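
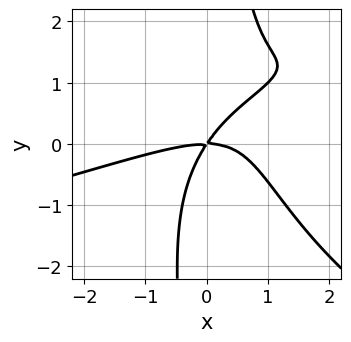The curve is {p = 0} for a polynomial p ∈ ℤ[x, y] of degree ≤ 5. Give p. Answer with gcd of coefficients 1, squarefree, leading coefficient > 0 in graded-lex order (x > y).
First, deg p = 4. No degree-3 curve has this shape.
Then, reading off the gridlines: one x-axis crossing is at x = 0; it crosses the y-axis at the gridline y = 0.
Finally, together with the visible shape, these determine p as stated.

x*y^3 + x^3 - 3*x^2*y + 3*x*y - 2*y^2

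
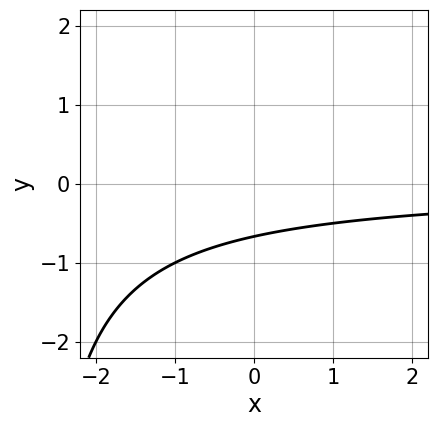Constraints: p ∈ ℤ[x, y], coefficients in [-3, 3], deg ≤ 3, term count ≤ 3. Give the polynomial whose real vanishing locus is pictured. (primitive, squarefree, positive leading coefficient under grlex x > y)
x*y + 3*y + 2

1. The degree is 2 — a generic line meets the curve in up to 2 points.
2. From the axis intercepts and sections: it misses every integer gridline on the x-axis.
3. Putting this together gives p.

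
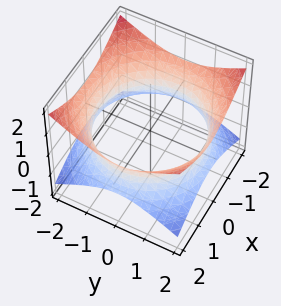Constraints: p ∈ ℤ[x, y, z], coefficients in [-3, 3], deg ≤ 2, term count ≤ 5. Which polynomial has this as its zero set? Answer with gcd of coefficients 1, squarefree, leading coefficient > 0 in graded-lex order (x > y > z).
The degree is 2 — an hourglass — one-sheet hyperboloid; a quadric.
Symmetries: the z ↦ −z reflection is a symmetry, so z appears only in even powers; the z-axis is an axis of rotation, so x and y enter only as x² + y².
From the axis intercepts and sections: no z-intercept at any integer in the box; a circular section at z = 0 has radius between 1 and 2.
Assembling these constraints gives the stated polynomial.

x^2 + y^2 - 2*z^2 - 3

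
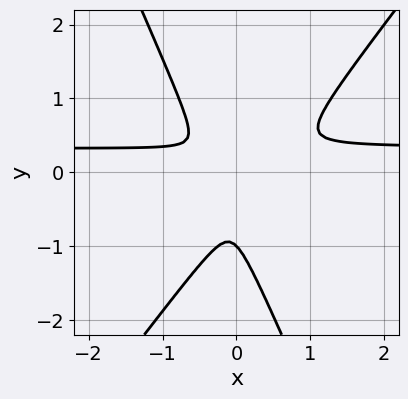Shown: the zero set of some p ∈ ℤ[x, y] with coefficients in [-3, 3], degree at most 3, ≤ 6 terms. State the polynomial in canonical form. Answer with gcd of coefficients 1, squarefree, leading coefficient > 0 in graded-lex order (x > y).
3*x^2*y - x*y^2 - y^3 - x^2 - y^2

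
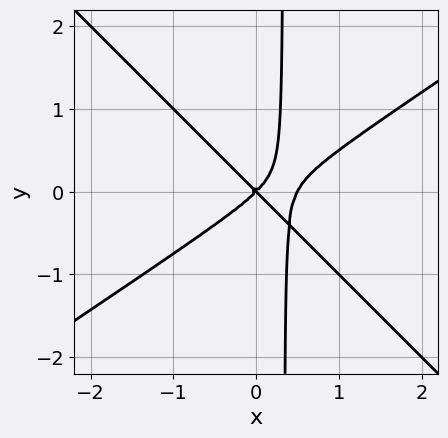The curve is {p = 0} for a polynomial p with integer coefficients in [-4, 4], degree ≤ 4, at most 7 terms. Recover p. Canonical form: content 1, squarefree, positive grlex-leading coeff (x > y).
2*x^3 - x^2*y - 3*x*y^2 - x^2 + y^2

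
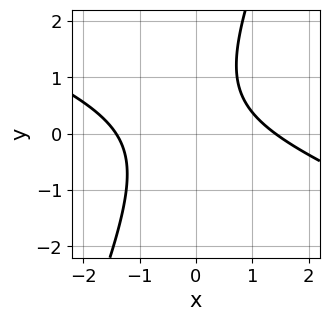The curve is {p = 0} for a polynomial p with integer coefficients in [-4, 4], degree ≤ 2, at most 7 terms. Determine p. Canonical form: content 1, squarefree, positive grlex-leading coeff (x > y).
x^2 + 2*x*y - y^2 + y - 2

(a) deg p = 2.
(b) Against the integer gridlines: no y-intercept at any integer in the box.
(c) Fitting integer coefficients to these (and the overall shape) gives p.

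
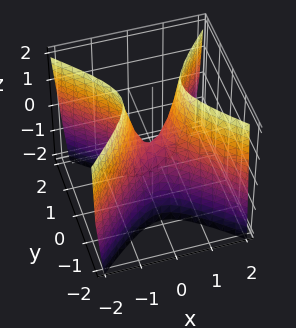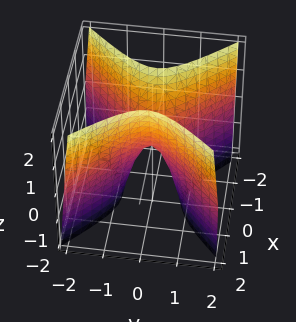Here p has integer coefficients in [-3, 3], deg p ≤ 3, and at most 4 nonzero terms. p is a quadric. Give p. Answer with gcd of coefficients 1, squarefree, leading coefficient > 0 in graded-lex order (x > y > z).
1. deg p = 2. A hyperbolic paraboloid; a quadric.
2. Symmetries: the x ↦ −x reflection is a symmetry, so x appears only in even powers; mirror symmetry y ↦ −y ⇒ only even powers of y.
3. Checking where it meets the axes: it crosses the x-axis at the gridline x = 0; one z-axis crossing is at z = 0.
4. Together with the visible shape, these determine p as stated.

3*x^2 - 3*y^2 - z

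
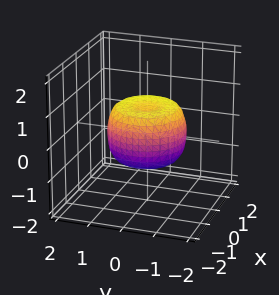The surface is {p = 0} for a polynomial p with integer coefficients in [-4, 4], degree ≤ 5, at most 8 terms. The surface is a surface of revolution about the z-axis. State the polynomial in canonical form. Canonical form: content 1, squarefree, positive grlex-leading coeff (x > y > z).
2*x^4 + 4*x^2*y^2 + 2*y^4 - 2*x^2 - 2*y^2 + 2*z^2 - 1

1. The degree is 4 — the shape is more complex than any degree-3 surface.
2. Symmetries: rotational symmetry about the z-axis ⇒ p depends on x, y only through x² + y².
3. From the axis intercepts and sections: a circular section at z = 0 has radius between 1 and 2.
4. Solving for integer coefficients yields p as stated.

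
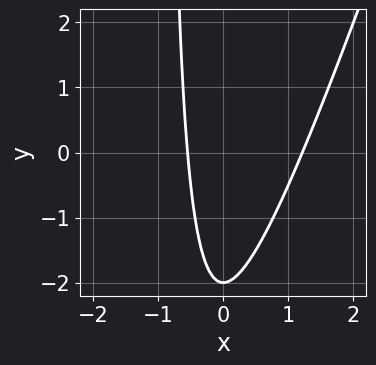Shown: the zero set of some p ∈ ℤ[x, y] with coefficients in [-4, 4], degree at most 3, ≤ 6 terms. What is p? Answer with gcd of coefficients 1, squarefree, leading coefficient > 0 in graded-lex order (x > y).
3*x^2 - x*y - 2*x - y - 2

(a) deg p = 2. The shape is more complex than any degree-1 curve.
(b) Checking where it meets the axes: it meets the y-axis at y = -2 (among the integer gridlines).
(c) Solving for integer coefficients yields p as stated.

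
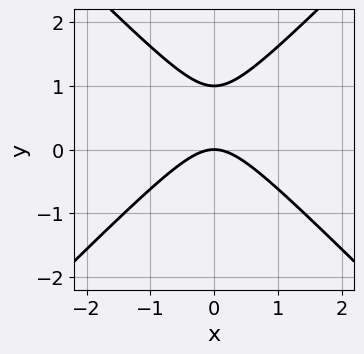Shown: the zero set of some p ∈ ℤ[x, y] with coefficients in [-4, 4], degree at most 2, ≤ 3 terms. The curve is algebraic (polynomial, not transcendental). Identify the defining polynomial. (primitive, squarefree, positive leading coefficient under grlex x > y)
First, the degree is 2 — no degree-1 curve has this shape.
Next, symmetries: the x ↦ −x reflection is a symmetry, so x appears only in even powers.
Then, checking where it meets the axes: among the integer gridlines, it crosses the y-axis at y ∈ {0, 1}; one x-axis crossing is at x = 0.
Finally, the integer polynomial consistent with all of this is the stated p.

x^2 - y^2 + y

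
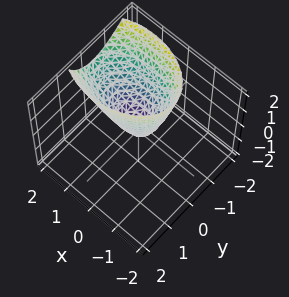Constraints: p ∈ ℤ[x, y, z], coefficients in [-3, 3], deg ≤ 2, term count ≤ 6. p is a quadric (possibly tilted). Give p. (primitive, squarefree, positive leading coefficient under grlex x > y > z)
x^2 - x*z + 2*y^2 + y*z - z

(a) deg p = 2.
(b) Observable constraints: it crosses the z-axis at the gridline z = 0; it crosses the x-axis at the gridline x = 0; it meets the y-axis at y = 0 (among the integer gridlines).
(c) The integer polynomial consistent with all of this is the stated p.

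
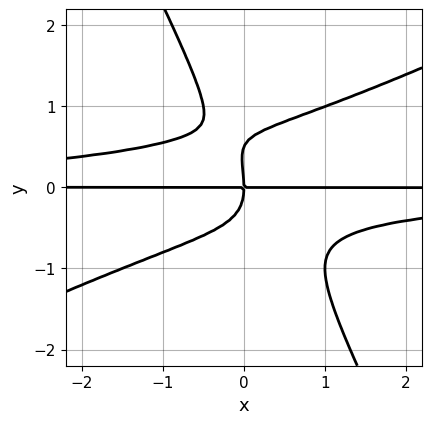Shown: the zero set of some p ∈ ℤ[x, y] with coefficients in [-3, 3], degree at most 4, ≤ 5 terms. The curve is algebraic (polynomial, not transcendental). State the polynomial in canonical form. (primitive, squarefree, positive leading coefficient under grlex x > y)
(a) The degree is 4 — no degree-3 curve has this shape.
(b) Checking where it meets the axes: every point of the x-axis in the box is on the curve; one y-axis crossing is at y = 0.
(c) Putting this together gives p.

2*x^2*y^2 - 3*x*y^3 - 2*y^4 + y^3 + 2*x*y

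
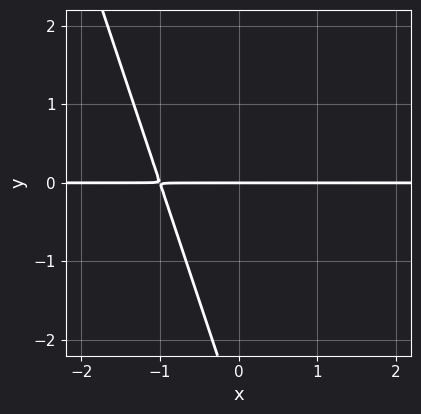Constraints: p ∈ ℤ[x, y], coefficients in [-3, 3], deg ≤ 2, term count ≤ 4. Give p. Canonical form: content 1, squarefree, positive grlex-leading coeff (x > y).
3*x*y + y^2 + 3*y

(a) deg p = 2. The shape is more complex than any degree-1 curve.
(b) Reading off the gridlines: one y-axis crossing is at y = 0; the visible x-axis segment lies entirely on the curve.
(c) These observations pin down the coefficients.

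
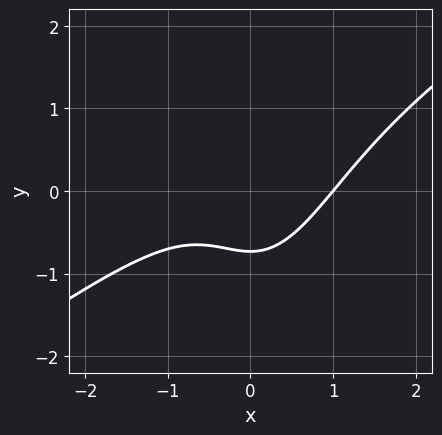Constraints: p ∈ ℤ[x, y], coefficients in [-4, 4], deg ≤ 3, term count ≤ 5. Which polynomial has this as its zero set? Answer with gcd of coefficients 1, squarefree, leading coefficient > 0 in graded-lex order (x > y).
2*x^3 - 3*x^2*y + y^2 - 2*y - 2

(a) The degree is 3 — the shape is more complex than any degree-2 curve.
(b) From the axis intercepts and sections: it meets the x-axis at x = 1 (among the integer gridlines).
(c) Solving for integer coefficients yields p as stated.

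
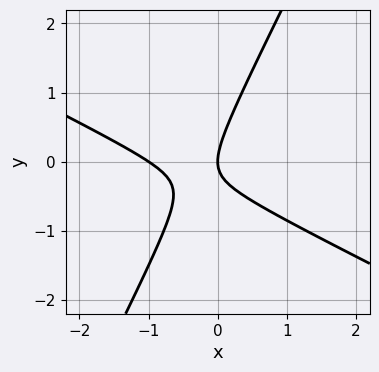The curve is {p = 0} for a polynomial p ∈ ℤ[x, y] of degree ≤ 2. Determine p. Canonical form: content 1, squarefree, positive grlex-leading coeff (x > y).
2*x^2 + 3*x*y - 2*y^2 + 2*x

deg p = 2. No degree-1 curve has this shape.
Reading off the gridlines: it meets the y-axis at y = 0 (among the integer gridlines); among the integer gridlines, it crosses the x-axis at x ∈ {-1, 0}.
Matching integer coefficients to the picture gives p.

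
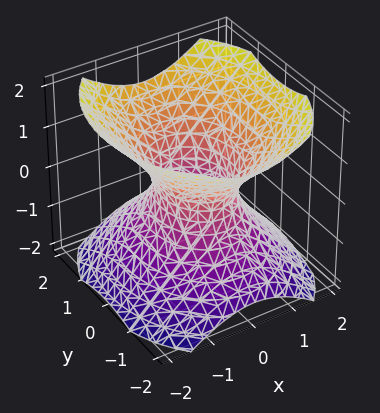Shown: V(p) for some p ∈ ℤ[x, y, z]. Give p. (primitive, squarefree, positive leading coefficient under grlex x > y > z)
3*x^2 + 2*y^2 - 3*z^2 - 2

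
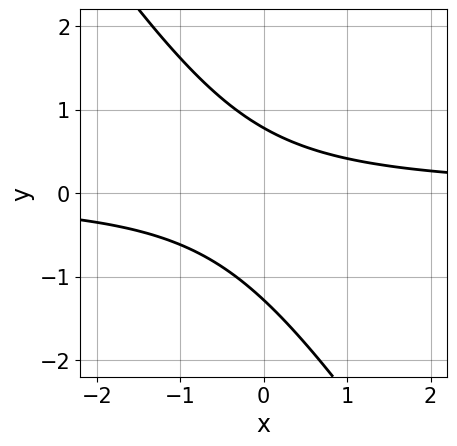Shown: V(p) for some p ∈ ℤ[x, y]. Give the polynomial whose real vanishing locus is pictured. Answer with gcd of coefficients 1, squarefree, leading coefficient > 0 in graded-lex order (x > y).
(a) Degree: the shape is more complex than any degree-1 curve, so deg p = 2.
(b) Checking where it meets the axes: the curve avoids every integer x-axis point in the box.
(c) Solving for integer coefficients yields p as stated.

3*x*y + 2*y^2 + y - 2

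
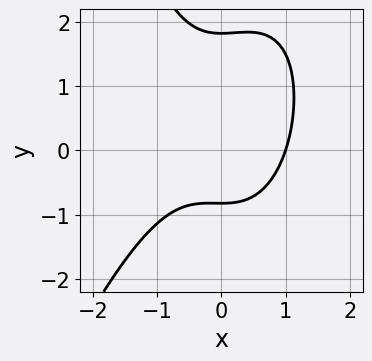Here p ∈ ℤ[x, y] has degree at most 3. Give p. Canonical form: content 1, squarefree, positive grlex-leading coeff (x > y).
3*x^3 - x^2*y + 2*y^2 - 2*y - 3

(a) Degree: no degree-2 curve has this shape, so deg p = 3.
(b) From the visible intercepts: it meets the x-axis at x = 1 (among the integer gridlines).
(c) Assembling these constraints gives the stated polynomial.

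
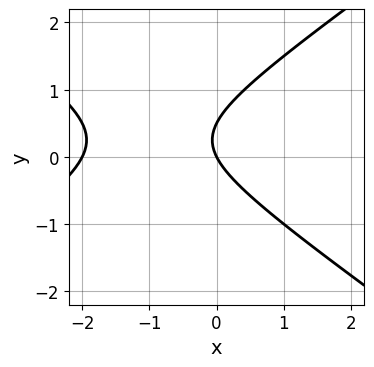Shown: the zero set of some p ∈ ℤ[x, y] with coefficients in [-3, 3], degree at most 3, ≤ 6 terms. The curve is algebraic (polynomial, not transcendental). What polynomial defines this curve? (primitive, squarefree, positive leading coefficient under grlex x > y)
x^2 - 2*y^2 + 2*x + y

deg p = 2.
From the axis intercepts and sections: the x-axis gridline crossings are at x ∈ {-2, 0}; one y-axis crossing is at y = 0.
Fitting integer coefficients to these (and the overall shape) gives p.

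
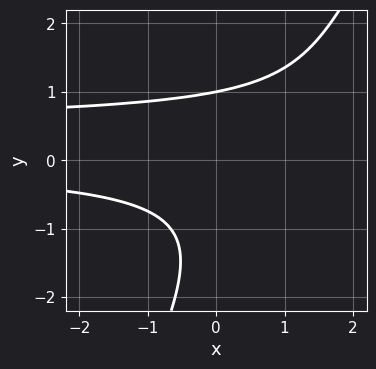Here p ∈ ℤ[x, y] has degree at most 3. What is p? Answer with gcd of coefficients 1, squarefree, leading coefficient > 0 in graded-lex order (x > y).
2*x*y^2 - y^3 - x*y - y^2 + 2

(a) deg p = 3. No degree-2 curve has this shape.
(b) Reading off the gridlines: no x-intercept at any integer in the box; it crosses the y-axis at the gridline y = 1.
(c) Fitting integer coefficients to these (and the overall shape) gives p.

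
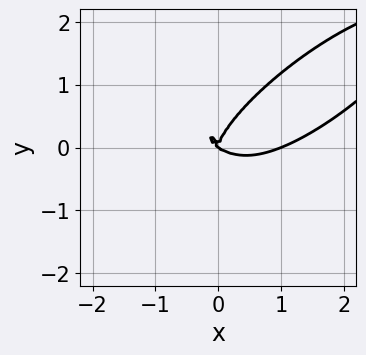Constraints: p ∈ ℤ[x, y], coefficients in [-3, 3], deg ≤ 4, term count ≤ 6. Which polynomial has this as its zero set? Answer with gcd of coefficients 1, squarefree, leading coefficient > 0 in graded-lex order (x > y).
2*x^4 - 2*x^3*y + 3*y^4 - 2*x^3 - 3*x^2*y

First, degree: a generic line meets the curve in up to 4 points, so deg p = 4.
Then, from the visible intercepts: the x-axis gridline crossings are at x ∈ {0, 1}; one y-axis crossing is at y = 0.
Finally, these observations pin down the coefficients.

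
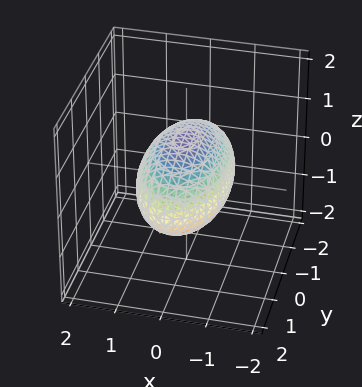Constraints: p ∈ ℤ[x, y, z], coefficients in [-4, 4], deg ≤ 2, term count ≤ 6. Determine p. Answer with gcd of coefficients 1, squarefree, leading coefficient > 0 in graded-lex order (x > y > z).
1. The degree is 2 — bounded and convex; a quadric.
2. Symmetries: it's symmetric under y → −y, forcing even powers of y; the x ↦ −x reflection is a symmetry, so x appears only in even powers; it's symmetric under z → −z, forcing even powers of z.
3. Reading off the gridlines: the x-axis gridline crossings are at x ∈ {-1, 1}; the z-axis gridline crossings are at z ∈ {-1, 1}.
4. Together with the visible shape, these determine p as stated.

3*x^2 + y^2 + 3*z^2 - 3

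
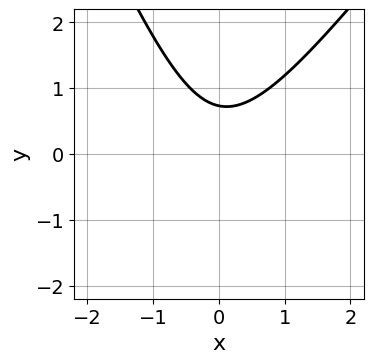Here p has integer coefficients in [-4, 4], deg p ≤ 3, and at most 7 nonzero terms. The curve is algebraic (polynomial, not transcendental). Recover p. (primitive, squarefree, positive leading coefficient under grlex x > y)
The degree is 2 — no degree-1 curve has this shape.
From the axis intercepts and sections: no x-intercept at any integer in the box.
Putting this together gives p.

3*x^2 - x*y - y^2 - 2*y + 2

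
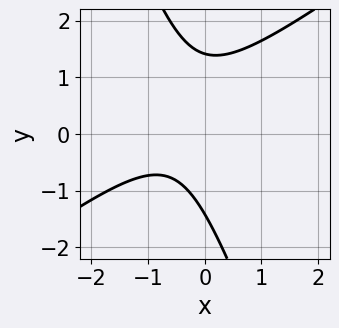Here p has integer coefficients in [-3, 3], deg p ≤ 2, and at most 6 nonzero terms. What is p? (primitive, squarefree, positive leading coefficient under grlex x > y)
2*x^2 - 2*x*y - y^2 + 2*x + 2

First, deg p = 2.
Then, against the integer gridlines: the curve avoids every integer x-axis point in the box.
Finally, assembling these constraints gives the stated polynomial.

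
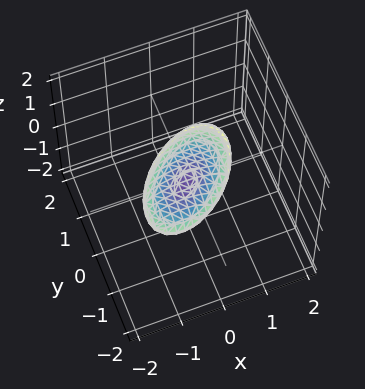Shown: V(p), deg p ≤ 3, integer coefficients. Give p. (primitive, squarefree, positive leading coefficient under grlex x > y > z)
1. deg p = 2. The shape is more complex than any degree-1 surface.
2. Reading off the gridlines: among the integer gridlines, it crosses the x-axis at x ∈ {-1, 1}; among the integer gridlines, it crosses the y-axis at y ∈ {-1, 1}.
3. Matching integer coefficients to the picture gives p.

x^2 - x*y + y^2 + y*z + 3*z^2 - 1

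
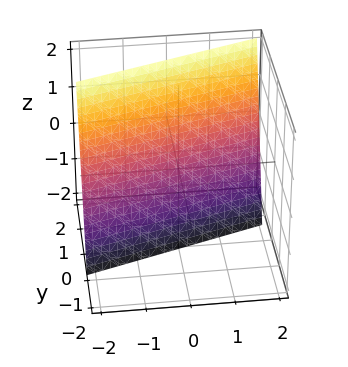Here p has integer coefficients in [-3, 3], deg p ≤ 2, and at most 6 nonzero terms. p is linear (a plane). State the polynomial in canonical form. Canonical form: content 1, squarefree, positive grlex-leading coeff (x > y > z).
First, the degree is 1 — the surface is flat (a plane).
Next, reading off the gridlines: it meets the z-axis at z = -2 (among the integer gridlines); it meets the x-axis at x = -2 (among the integer gridlines).
Finally, fitting integer coefficients to these (and the overall shape) gives p.

x - 3*y + z + 2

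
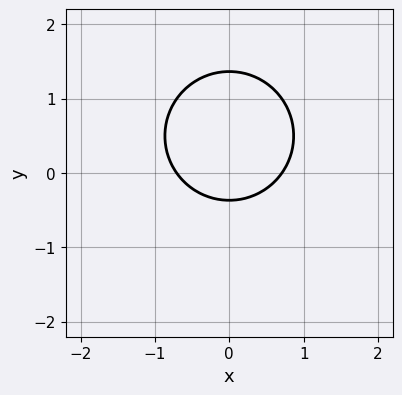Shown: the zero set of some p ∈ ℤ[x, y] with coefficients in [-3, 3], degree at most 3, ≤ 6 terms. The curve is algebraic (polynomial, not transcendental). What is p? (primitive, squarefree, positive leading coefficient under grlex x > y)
2*x^2 + 2*y^2 - 2*y - 1

1. Degree: the shape is more complex than any degree-1 curve, so deg p = 2.
2. Symmetries: it's symmetric under x → −x, forcing even powers of x.
3. Assembling these constraints gives the stated polynomial.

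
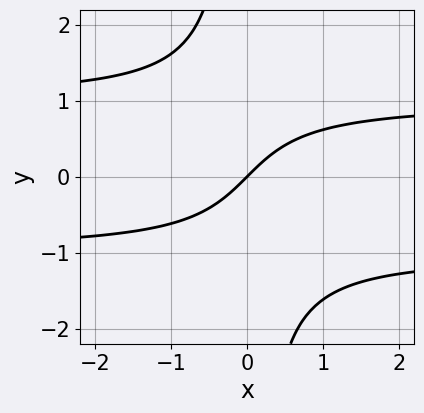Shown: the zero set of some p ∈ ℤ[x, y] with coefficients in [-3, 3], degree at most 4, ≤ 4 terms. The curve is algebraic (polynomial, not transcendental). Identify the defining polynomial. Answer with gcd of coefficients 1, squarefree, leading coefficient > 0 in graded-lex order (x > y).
First, deg p = 3. A generic line meets the curve in up to 3 points.
Next, checking where it meets the axes: it meets the x-axis at x = 0 (among the integer gridlines); one y-axis crossing is at y = 0.
Finally, putting this together gives p.

x*y^2 - x + y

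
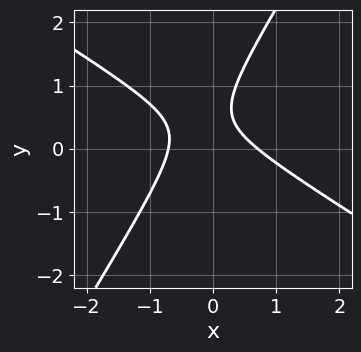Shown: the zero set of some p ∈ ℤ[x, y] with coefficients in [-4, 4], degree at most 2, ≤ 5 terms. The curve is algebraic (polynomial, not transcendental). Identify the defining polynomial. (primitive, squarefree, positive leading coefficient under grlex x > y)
1. The degree is 2 — the shape is more complex than any degree-1 curve.
2. Checking where it meets the axes: no y-intercept at any integer in the box.
3. Together with the visible shape, these determine p as stated.

2*x^2 + 2*x*y - 2*y^2 + 2*y - 1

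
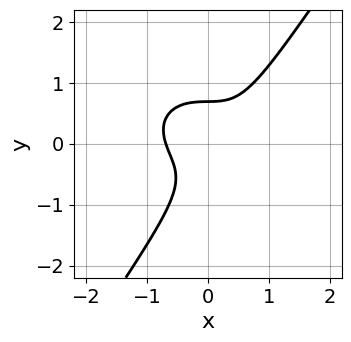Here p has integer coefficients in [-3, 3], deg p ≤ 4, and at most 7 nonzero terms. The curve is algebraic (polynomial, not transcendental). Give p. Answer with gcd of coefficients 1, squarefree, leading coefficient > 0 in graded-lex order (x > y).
(a) The degree is 3 — the shape is more complex than any degree-2 curve.
(b) Putting this together gives p.

3*x^3 + 3*x*y^2 - 3*y^3 - 2*x*y + 1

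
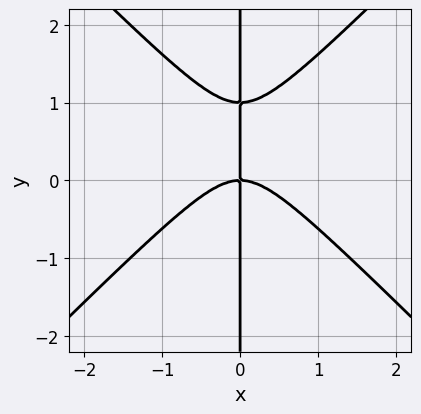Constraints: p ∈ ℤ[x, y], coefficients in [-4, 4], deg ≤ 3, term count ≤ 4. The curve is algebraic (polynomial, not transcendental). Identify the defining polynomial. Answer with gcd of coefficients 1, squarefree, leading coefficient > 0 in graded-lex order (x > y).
x^3 - x*y^2 + x*y

1. deg p = 3. A generic line meets the curve in up to 3 points.
2. Checking where it meets the axes: every point of the y-axis in the box is on the curve; it meets the x-axis at x = 0 (among the integer gridlines).
3. Together with the visible shape, these determine p as stated.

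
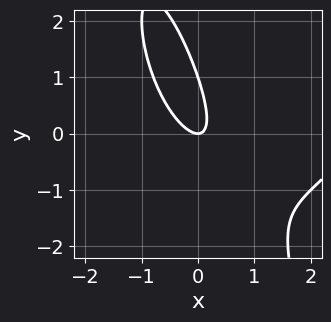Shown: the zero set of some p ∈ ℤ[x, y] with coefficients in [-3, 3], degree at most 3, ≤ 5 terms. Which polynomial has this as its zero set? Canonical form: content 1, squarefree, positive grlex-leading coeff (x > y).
x^3 - 3*x^2 - 3*x*y - y^2 + y

1. Degree: the shape is more complex than any degree-2 curve, so deg p = 3.
2. Checking where it meets the axes: it crosses the x-axis at the gridline x = 0; the y-axis gridline crossings are at y ∈ {0, 1}.
3. The integer polynomial consistent with all of this is the stated p.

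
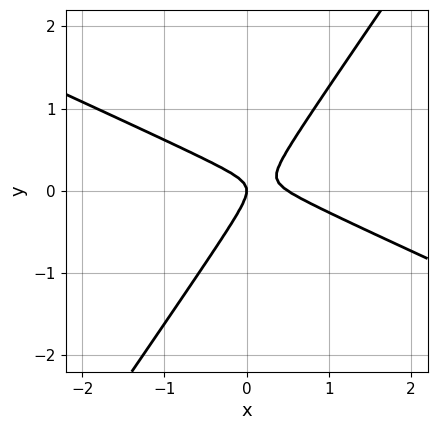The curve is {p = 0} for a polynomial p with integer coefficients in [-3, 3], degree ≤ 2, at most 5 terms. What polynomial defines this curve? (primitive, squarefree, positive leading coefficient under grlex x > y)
(a) The degree is 2 — the shape is more complex than any degree-1 curve.
(b) Reading off the gridlines: it meets the x-axis at x = 0 (among the integer gridlines); it crosses the y-axis at the gridline y = 0.
(c) Assembling these constraints gives the stated polynomial.

2*x^2 + 3*x*y - 3*y^2 - x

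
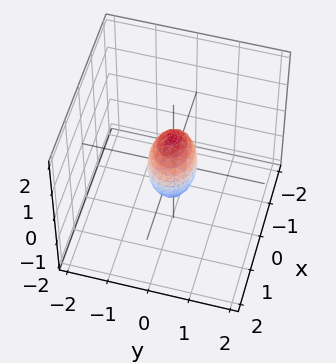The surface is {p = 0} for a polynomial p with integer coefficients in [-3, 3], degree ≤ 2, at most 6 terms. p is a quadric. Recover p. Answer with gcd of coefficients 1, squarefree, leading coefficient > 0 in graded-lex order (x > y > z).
2*x^2 + 3*y^2 + z^2 - 1

1. Degree: bounded and convex; a quadric, so deg p = 2.
2. Symmetries: mirror symmetry x ↦ −x ⇒ only even powers of x; the y ↦ −y reflection is a symmetry, so y appears only in even powers; mirror symmetry z ↦ −z ⇒ only even powers of z.
3. From the visible intercepts: the z-axis gridline crossings are at z ∈ {-1, 1}.
4. Matching integer coefficients to the picture gives p.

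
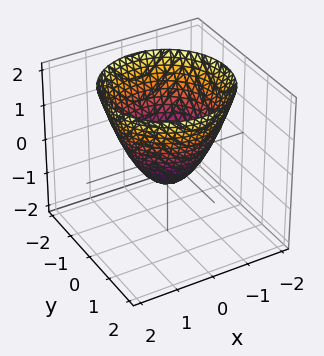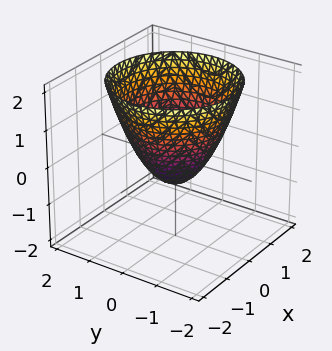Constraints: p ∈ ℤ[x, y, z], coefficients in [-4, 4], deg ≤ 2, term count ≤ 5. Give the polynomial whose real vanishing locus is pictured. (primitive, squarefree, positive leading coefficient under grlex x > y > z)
3*x^2 + 3*y^2 - 3*z - 2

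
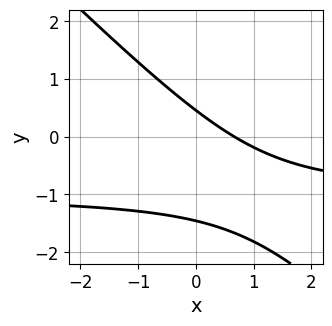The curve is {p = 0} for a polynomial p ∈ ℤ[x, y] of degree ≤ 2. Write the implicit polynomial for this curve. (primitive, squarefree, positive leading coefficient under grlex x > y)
deg p = 2. A generic line meets the curve in up to 2 points.
Matching integer coefficients to the picture gives p.

3*x*y + 3*y^2 + 3*x + 3*y - 2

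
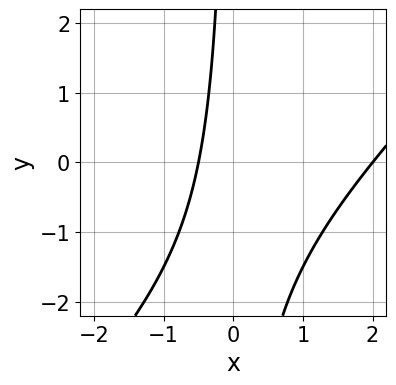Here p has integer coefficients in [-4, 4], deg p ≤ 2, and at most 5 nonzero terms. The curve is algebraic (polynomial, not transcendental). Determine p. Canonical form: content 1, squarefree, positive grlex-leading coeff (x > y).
(a) Degree: the shape is more complex than any degree-1 curve, so deg p = 2.
(b) Reading off the gridlines: it crosses the x-axis at the gridline x = 2; it misses every integer gridline on the y-axis.
(c) These observations pin down the coefficients.

2*x^2 - 2*x*y - 3*x - 2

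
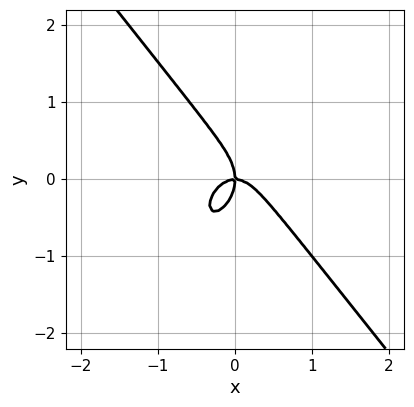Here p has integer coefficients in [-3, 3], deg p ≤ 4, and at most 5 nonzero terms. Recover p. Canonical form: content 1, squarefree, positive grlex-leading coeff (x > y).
1. deg p = 3. A generic line meets the curve in up to 3 points.
2. Against the integer gridlines: it meets the y-axis at y = 0 (among the integer gridlines); it meets the x-axis at x = 0 (among the integer gridlines).
3. Putting this together gives p.

2*x^3 + y^3 + x*y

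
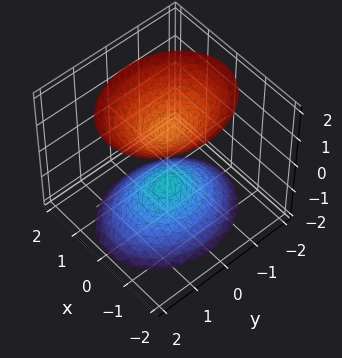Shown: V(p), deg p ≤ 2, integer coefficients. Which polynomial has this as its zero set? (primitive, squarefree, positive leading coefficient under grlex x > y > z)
First, the picture has 2 separate pieces.
Then, deg p = 2.
Next, symmetries: the z ↦ −z reflection is a symmetry, so z appears only in even powers; mirror symmetry x ↦ −x ⇒ only even powers of x; it's symmetric under y → −y, forcing even powers of y.
Next, checking where it meets the axes: among the integer gridlines, it crosses the z-axis at z ∈ {-1, 1}; it misses every integer gridline on the y-axis; no x-intercept at any integer in the box.
Finally, together with the visible shape, these determine p as stated.

3*x^2 + 2*y^2 - 2*z^2 + 2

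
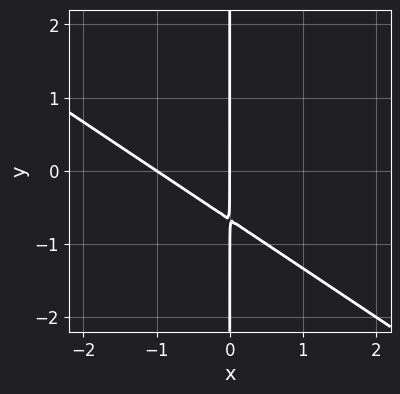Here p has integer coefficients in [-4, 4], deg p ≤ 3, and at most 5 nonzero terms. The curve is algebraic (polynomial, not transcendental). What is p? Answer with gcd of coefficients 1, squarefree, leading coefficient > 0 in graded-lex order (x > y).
First, the degree is 2 — the shape is more complex than any degree-1 curve.
Next, observable constraints: the x-axis gridline crossings are at x ∈ {-1, 0}; the visible y-axis segment lies entirely on the curve.
Finally, together with the visible shape, these determine p as stated.

2*x^2 + 3*x*y + 2*x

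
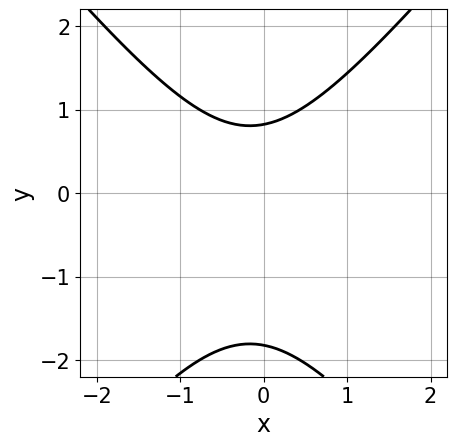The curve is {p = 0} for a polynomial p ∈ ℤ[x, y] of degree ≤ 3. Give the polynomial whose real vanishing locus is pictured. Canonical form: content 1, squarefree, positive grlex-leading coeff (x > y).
3*x^2 - 2*y^2 + x - 2*y + 3

1. deg p = 2. No degree-1 curve has this shape.
2. From the visible intercepts: the curve avoids every integer x-axis point in the box.
3. Matching integer coefficients to the picture gives p.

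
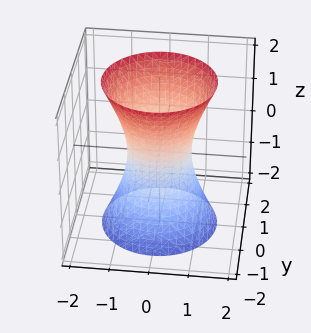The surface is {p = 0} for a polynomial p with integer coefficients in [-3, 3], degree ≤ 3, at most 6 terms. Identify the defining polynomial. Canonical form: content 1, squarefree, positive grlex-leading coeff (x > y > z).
3*x^2 + 3*y^2 - z^2 - 2

(a) Degree: no degree-1 surface has this shape, so deg p = 2.
(b) By symmetry, the z-axis is an axis of rotation, so x and y enter only as x² + y².
(c) Observable constraints: no z-intercept at any integer in the box; a circular section at z = -1 has radius exactly 1.
(d) The integer polynomial consistent with all of this is the stated p.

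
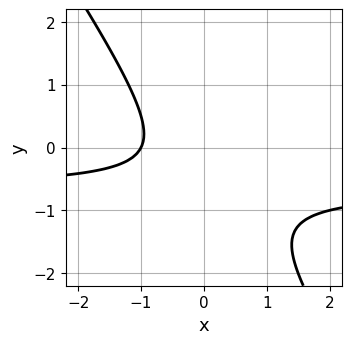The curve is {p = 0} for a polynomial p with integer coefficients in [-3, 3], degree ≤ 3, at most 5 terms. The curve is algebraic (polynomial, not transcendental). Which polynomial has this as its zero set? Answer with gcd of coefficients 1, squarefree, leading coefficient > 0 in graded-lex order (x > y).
(a) The degree is 2 — a generic line meets the curve in up to 2 points.
(b) Against the integer gridlines: no y-intercept at any integer in the box; one x-axis crossing is at x = -1.
(c) Solving for integer coefficients yields p as stated.

3*x*y + 2*y^2 + 2*x + 2*y + 2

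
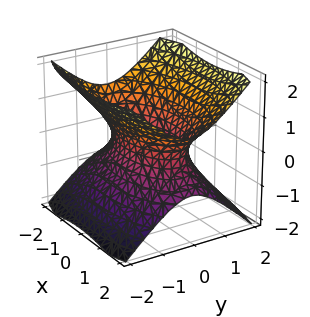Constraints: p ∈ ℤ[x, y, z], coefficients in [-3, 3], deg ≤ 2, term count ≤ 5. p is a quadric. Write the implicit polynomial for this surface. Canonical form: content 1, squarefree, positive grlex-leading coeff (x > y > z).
(a) deg p = 2. An hourglass — one-sheet hyperboloid; a quadric.
(b) Symmetries: it's symmetric under x → −x, forcing even powers of x; the y ↦ −y reflection is a symmetry, so y appears only in even powers; mirror symmetry z ↦ −z ⇒ only even powers of z.
(c) Checking where it meets the axes: no z-intercept at any integer in the box.
(d) Fitting integer coefficients to these (and the overall shape) gives p.

x^2 + 3*y^2 - 3*z^2 - 2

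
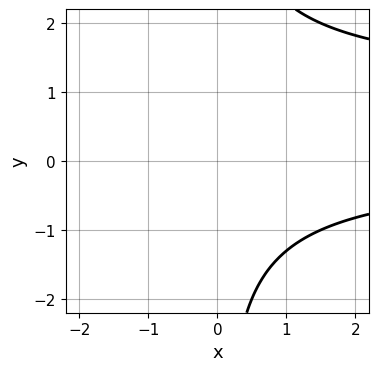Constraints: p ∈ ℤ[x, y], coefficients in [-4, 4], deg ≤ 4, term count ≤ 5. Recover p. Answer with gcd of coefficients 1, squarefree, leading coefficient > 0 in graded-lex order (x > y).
First, degree: the shape is more complex than any degree-2 curve, so deg p = 3.
Then, observable constraints: no y-intercept at any integer in the box; no x-intercept at any integer in the box.
Finally, fitting integer coefficients to these (and the overall shape) gives p.

x*y^2 - x*y - 3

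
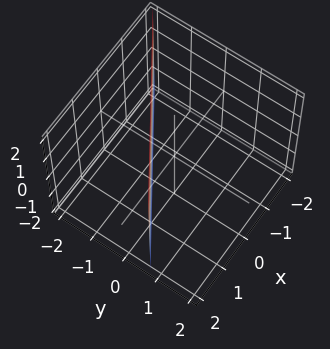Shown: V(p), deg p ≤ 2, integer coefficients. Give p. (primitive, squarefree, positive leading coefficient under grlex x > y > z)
2*x - 3*y - 2

1. deg p = 1.
2. Checking where it meets the axes: no z-intercept at any integer in the box; it crosses the x-axis at the gridline x = 1.
3. Matching integer coefficients to the picture gives p.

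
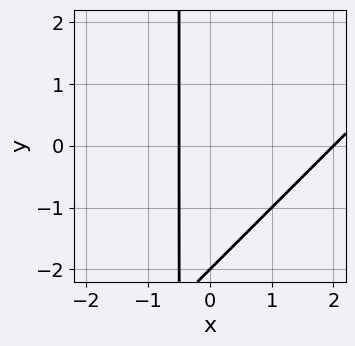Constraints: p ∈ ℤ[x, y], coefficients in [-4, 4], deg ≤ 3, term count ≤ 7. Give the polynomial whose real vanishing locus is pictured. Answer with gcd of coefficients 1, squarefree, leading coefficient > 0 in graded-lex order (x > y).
(a) The degree is 2 — a generic line meets the curve in up to 2 points.
(b) From the axis intercepts and sections: it crosses the x-axis at the gridline x = 2; it meets the y-axis at y = -2 (among the integer gridlines).
(c) Solving for integer coefficients yields p as stated.

2*x^2 - 2*x*y - 3*x - y - 2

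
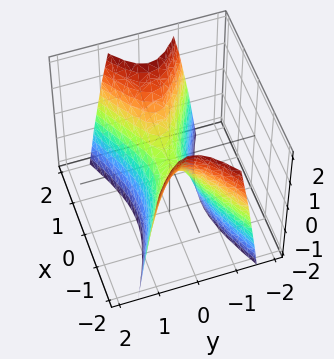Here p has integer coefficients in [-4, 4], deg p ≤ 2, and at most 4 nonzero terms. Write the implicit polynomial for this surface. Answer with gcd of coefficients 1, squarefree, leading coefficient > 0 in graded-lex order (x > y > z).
x^2 - 3*y^2 - z

First, degree: a saddle surface; a quadric, so deg p = 2.
Then, symmetries: it's symmetric under x → −x, forcing even powers of x; the y ↦ −y reflection is a symmetry, so y appears only in even powers.
Then, from the axis intercepts and sections: one z-axis crossing is at z = 0; it meets the y-axis at y = 0 (among the integer gridlines); it crosses the x-axis at the gridline x = 0.
Finally, the integer polynomial consistent with all of this is the stated p.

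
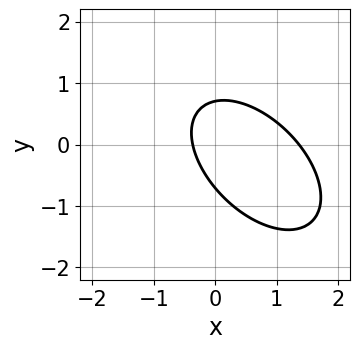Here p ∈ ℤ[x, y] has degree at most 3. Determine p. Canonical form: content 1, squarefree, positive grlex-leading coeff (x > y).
First, degree: a generic line meets the curve in up to 2 points, so deg p = 2.
Finally, solving for integer coefficients yields p as stated.

2*x^2 + 2*x*y + 2*y^2 - 2*x - 1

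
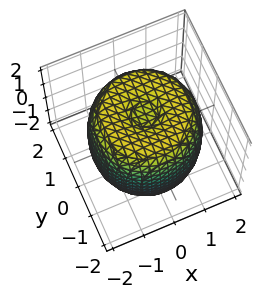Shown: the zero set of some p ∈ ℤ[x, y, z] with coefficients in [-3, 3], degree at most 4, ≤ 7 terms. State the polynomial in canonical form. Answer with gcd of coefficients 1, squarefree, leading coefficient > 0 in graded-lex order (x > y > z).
1. deg p = 4. No degree-3 surface has this shape.
2. Symmetry: every cross-section ⟂ z is a circle, so x, y appear only via x² + y².
3. Observable constraints: a circular section at z = 1 has radius between 1 and 2.
4. Together with the visible shape, these determine p as stated.

x^4 + 2*x^2*y^2 + y^4 - 2*x^2 - 2*y^2 + z^2 - 2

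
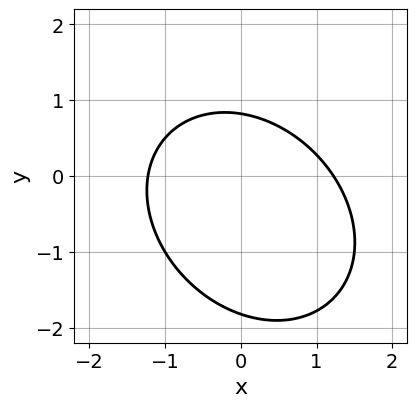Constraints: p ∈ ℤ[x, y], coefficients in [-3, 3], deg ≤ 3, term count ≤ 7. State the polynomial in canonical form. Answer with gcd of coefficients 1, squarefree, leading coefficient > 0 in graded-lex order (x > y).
2*x^2 + x*y + 2*y^2 + 2*y - 3

(a) deg p = 2. No degree-1 curve has this shape.
(b) Matching integer coefficients to the picture gives p.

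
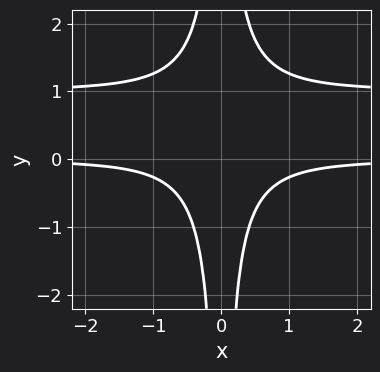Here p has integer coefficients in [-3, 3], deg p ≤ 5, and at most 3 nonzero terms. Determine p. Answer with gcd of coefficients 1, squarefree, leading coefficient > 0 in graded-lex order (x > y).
3*x^2*y^2 - 3*x^2*y - 1

1. Degree: the shape is more complex than any degree-3 curve, so deg p = 4.
2. Symmetries: mirror symmetry x ↦ −x ⇒ only even powers of x.
3. Reading off the gridlines: it misses every integer gridline on the y-axis; no x-intercept at any integer in the box.
4. Together with the visible shape, these determine p as stated.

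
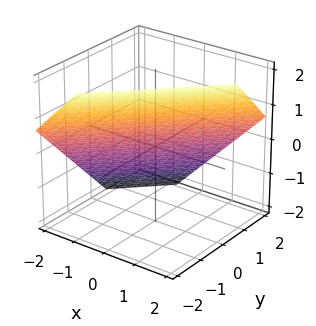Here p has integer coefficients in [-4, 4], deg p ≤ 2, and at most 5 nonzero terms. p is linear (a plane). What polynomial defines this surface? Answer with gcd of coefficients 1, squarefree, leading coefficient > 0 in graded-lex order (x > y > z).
3*x - 3*y - 3*z + 2

The degree is 1 — every cross-section is a straight line — this is a plane.
Matching integer coefficients to the picture gives p.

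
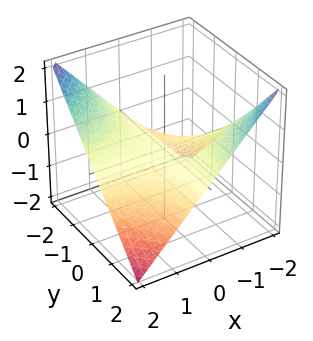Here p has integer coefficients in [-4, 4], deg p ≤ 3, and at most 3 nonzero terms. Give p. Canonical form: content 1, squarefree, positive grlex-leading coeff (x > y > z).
x*y + 2*z

First, degree: a hyperbolic paraboloid; a quadric, so deg p = 2.
Then, reading off the gridlines: the visible x-axis segment lies entirely on the surface; the visible y-axis segment lies entirely on the surface.
Finally, these observations pin down the coefficients.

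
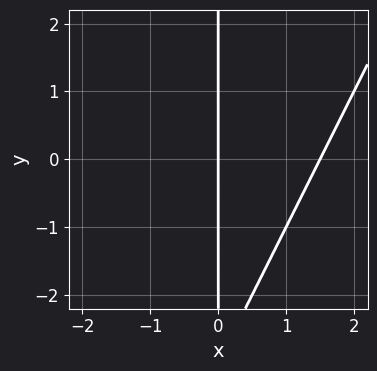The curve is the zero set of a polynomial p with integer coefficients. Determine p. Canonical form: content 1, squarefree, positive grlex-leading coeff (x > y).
1. The degree is 2 — a generic line meets the curve in up to 2 points.
2. Observable constraints: the visible y-axis segment lies entirely on the curve; it crosses the x-axis at the gridline x = 0.
3. Matching integer coefficients to the picture gives p.

2*x^2 - x*y - 3*x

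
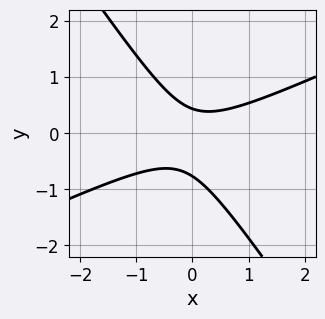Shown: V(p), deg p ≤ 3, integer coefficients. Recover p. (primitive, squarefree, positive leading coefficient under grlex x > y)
1. deg p = 2. The shape is more complex than any degree-1 curve.
2. From the visible intercepts: no x-intercept at any integer in the box.
3. Together with the visible shape, these determine p as stated.

2*x^2 - 3*x*y - 3*y^2 - y + 1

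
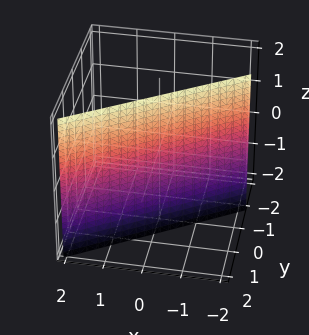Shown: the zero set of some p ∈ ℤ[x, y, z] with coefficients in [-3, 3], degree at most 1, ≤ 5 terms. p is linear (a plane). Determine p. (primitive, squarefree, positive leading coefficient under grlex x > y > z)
First, the degree is 1 — the surface is flat (a plane).
Then, observable constraints: the surface avoids every integer z-axis point in the box; it crosses the x-axis at the gridline x = -1.
Finally, fitting integer coefficients to these (and the overall shape) gives p.

2*x - 3*y + 2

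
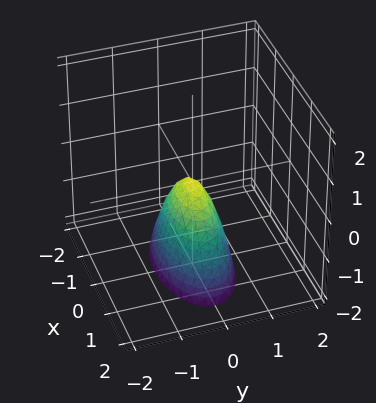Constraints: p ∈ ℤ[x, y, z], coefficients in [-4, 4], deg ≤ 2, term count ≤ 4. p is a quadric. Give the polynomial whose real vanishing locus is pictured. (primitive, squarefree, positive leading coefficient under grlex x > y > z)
(a) Degree: a paraboloid; a quadric, so deg p = 2.
(b) Symmetries: the y ↦ −y reflection is a symmetry, so y appears only in even powers; mirror symmetry x ↦ −x ⇒ only even powers of x.
(c) Against the integer gridlines: it crosses the z-axis at the gridline z = 0; it meets the x-axis at x = 0 (among the integer gridlines); it meets the y-axis at y = 0 (among the integer gridlines).
(d) These observations pin down the coefficients.

x^2 + 3*y^2 + z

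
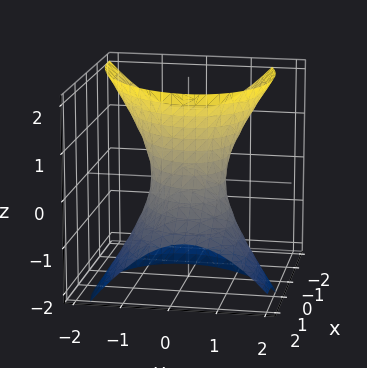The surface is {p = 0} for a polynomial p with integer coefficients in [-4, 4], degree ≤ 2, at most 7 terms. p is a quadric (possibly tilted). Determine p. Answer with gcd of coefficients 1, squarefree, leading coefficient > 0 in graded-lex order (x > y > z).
2*x^2 - x*y + 3*x*z + 3*y^2 - z^2 - 2

(a) Degree: no degree-1 surface has this shape, so deg p = 2.
(b) From the axis intercepts and sections: the x-axis gridline crossings are at x ∈ {-1, 1}; no z-intercept at any integer in the box.
(c) Solving for integer coefficients yields p as stated.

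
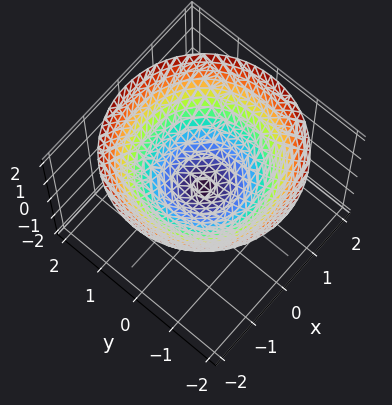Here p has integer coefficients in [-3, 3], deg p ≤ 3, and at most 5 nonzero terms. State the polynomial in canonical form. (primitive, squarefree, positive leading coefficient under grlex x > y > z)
Degree: a paraboloid; a quadric, so deg p = 2.
Symmetry: every cross-section ⟂ z is a circle, so x, y appear only via x² + y².
Checking where it meets the axes: it crosses the y-axis at the gridline y = 0; a circular section at z = 1 has radius between 1 and 2.
Assembling these constraints gives the stated polynomial.

x^2 + y^2 - 2*z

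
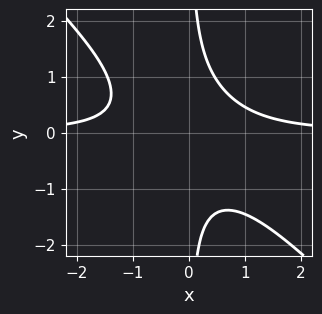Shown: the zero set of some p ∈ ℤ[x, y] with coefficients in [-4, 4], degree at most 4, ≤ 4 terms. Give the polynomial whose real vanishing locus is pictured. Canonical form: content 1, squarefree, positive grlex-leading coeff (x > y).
3*x^2*y + 3*x*y^2 - 2

First, deg p = 3.
Then, reading off the gridlines: no x-intercept at any integer in the box; it misses every integer gridline on the y-axis.
Finally, solving for integer coefficients yields p as stated.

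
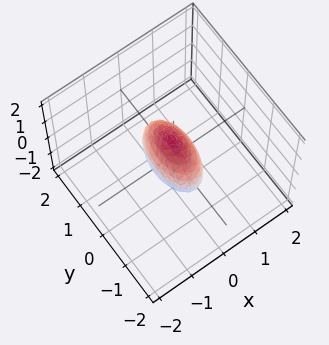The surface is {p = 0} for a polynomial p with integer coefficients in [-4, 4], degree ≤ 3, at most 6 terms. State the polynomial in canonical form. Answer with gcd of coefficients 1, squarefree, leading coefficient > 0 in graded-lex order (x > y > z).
3*x^2 + y^2 + z^2 - 1

(a) Degree: a closed, bounded, convex surface; a quadric, so deg p = 2.
(b) Symmetries: it's symmetric under x → −x, forcing even powers of x; the y ↦ −y reflection is a symmetry, so y appears only in even powers; mirror symmetry z ↦ −z ⇒ only even powers of z.
(c) From the visible intercepts: the y-axis gridline crossings are at y ∈ {-1, 1}; the z-axis gridline crossings are at z ∈ {-1, 1}.
(d) Together with the visible shape, these determine p as stated.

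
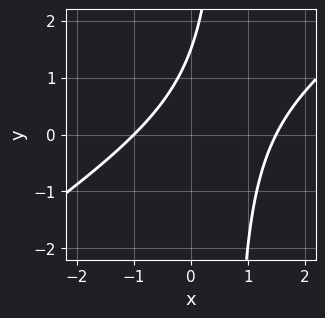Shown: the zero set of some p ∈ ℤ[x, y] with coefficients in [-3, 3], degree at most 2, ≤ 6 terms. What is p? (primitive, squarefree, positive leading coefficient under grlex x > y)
deg p = 2.
Against the integer gridlines: it crosses the x-axis at the gridline x = -1.
Together with the visible shape, these determine p as stated.

2*x^2 - 3*x*y - x + 2*y - 3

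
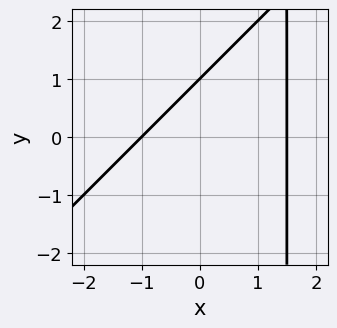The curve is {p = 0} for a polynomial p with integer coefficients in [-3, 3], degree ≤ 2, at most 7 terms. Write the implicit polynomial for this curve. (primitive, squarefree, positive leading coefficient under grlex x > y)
2*x^2 - 2*x*y - x + 3*y - 3

1. deg p = 2.
2. Checking where it meets the axes: one y-axis crossing is at y = 1; it meets the x-axis at x = -1 (among the integer gridlines).
3. Putting this together gives p.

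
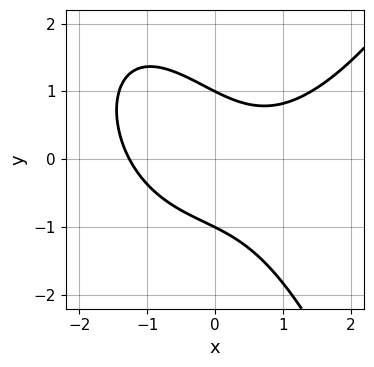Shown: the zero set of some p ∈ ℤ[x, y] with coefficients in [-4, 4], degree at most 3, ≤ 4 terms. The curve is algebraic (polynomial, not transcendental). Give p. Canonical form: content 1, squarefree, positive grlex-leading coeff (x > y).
(a) deg p = 3.
(b) Observable constraints: the y-axis gridline crossings are at y ∈ {-1, 1}.
(c) The integer polynomial consistent with all of this is the stated p.

x^3 - 2*x*y - 2*y^2 + 2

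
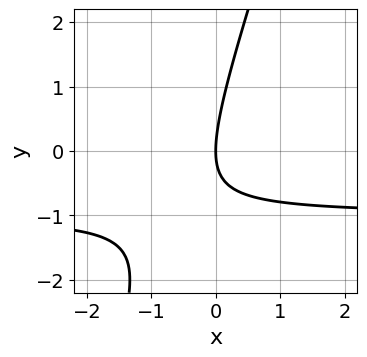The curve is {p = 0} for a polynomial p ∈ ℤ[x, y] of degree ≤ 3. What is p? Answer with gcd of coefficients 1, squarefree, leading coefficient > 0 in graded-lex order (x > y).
1. Degree: a generic line meets the curve in up to 2 points, so deg p = 2.
2. Checking where it meets the axes: it crosses the x-axis at the gridline x = 0; one y-axis crossing is at y = 0.
3. These observations pin down the coefficients.

3*x*y - y^2 + 3*x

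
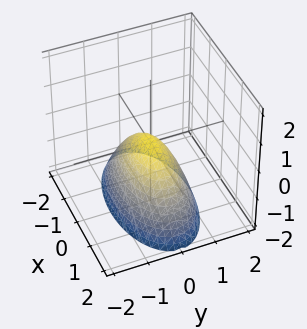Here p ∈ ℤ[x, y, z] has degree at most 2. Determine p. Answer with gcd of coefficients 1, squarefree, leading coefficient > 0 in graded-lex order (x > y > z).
x^2 + 3*y^2 + 2*z

(a) Degree: a paraboloid; a quadric, so deg p = 2.
(b) Symmetries: the x ↦ −x reflection is a symmetry, so x appears only in even powers; it's symmetric under y → −y, forcing even powers of y.
(c) Against the integer gridlines: it meets the z-axis at z = 0 (among the integer gridlines); one x-axis crossing is at x = 0.
(d) Putting this together gives p.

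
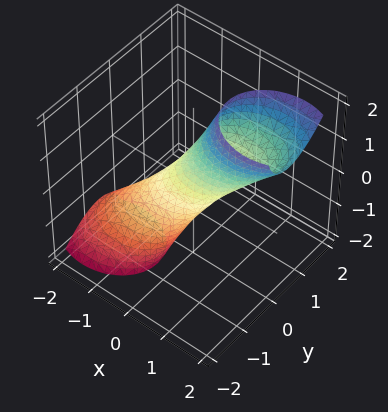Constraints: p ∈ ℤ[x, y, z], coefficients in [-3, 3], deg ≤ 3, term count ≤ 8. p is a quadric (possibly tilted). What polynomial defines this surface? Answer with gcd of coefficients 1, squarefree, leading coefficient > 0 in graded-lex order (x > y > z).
2*x^2 - 3*x*z + 3*y^2 - 2*y*z + z^2 - 1

1. The degree is 2 — a generic line meets the surface in up to 2 points.
2. Reading off the gridlines: among the integer gridlines, it crosses the z-axis at z ∈ {-1, 1}.
3. Together with the visible shape, these determine p as stated.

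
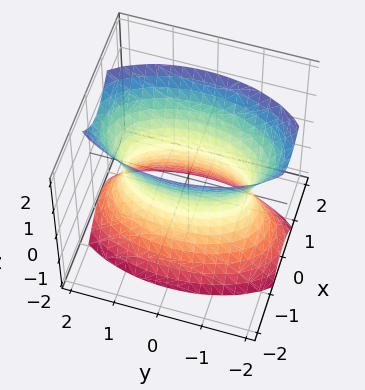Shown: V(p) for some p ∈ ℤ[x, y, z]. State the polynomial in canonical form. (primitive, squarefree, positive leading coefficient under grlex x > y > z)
3*x^2 + y^2 - z^2 - 2

1. The degree is 2 — one connected sheet with a waist; a quadric.
2. Symmetries: mirror symmetry z ↦ −z ⇒ only even powers of z; it's symmetric under y → −y, forcing even powers of y; it's symmetric under x → −x, forcing even powers of x.
3. Observable constraints: it misses every integer gridline on the z-axis.
4. These observations pin down the coefficients.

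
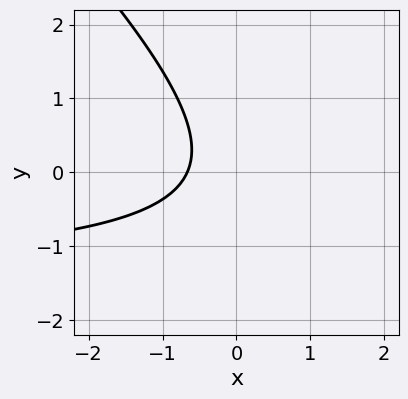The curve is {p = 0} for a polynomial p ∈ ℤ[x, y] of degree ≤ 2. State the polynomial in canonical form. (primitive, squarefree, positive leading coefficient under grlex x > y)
2*x*y + 2*y^2 + 3*x + 2

First, degree: a generic line meets the curve in up to 2 points, so deg p = 2.
Next, against the integer gridlines: no y-intercept at any integer in the box.
Finally, putting this together gives p.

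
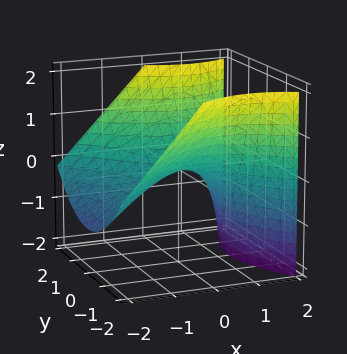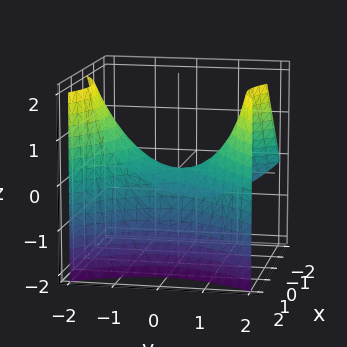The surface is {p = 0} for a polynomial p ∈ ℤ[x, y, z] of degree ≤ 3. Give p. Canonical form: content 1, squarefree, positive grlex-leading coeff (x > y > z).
First, deg p = 2. No degree-1 surface has this shape.
Next, checking where it meets the axes: one y-axis crossing is at y = 0; one z-axis crossing is at z = 0.
Finally, fitting integer coefficients to these (and the overall shape) gives p.

x^2 - x*z - y^2 + 2*z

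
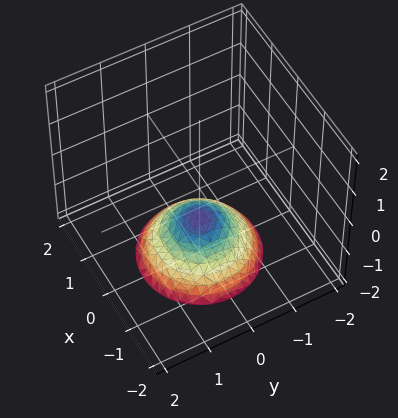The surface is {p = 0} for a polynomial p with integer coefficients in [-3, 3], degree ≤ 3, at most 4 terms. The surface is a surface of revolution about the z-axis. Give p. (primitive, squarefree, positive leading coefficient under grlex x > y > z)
1. deg p = 2. The shape is more complex than any degree-1 surface.
2. Symmetry: the surface is invariant under rotation about z: p = q(x² + y², z).
3. Checking where it meets the axes: a circular section at z = -2 has radius between 1 and 2; it misses every integer gridline on the x-axis.
4. These observations pin down the coefficients. Check: (0, 0, -1) on the z-axis lies on the surface, and p(0, 0, -1) = 0. ✓

2*x^2 + 2*y^2 + 3*z + 3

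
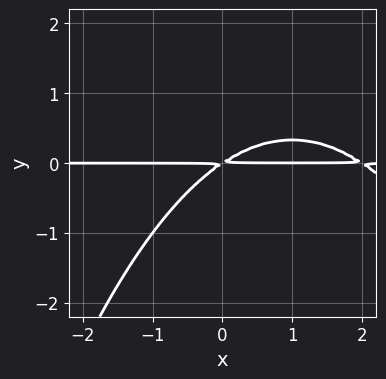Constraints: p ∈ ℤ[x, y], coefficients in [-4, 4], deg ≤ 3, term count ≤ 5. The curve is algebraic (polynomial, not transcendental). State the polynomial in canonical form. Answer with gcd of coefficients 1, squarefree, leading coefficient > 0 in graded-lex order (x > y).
x^2*y - 2*x*y + 3*y^2

1. deg p = 3. A generic line meets the curve in up to 3 points.
2. Against the integer gridlines: the visible x-axis segment lies entirely on the curve.
3. Putting this together gives p.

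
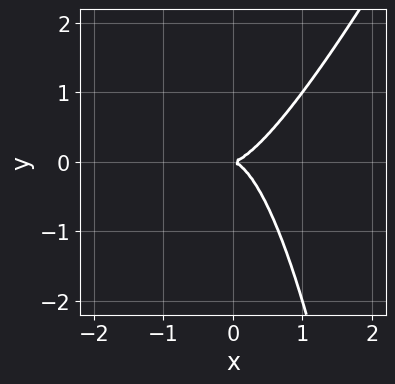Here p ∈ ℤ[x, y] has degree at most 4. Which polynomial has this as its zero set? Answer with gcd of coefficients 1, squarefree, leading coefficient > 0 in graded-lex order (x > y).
The degree is 3 — the shape is more complex than any degree-2 curve.
From the visible intercepts: one x-axis crossing is at x = 0; one y-axis crossing is at y = 0.
Putting this together gives p.

2*x^3 - x^2*y - y^2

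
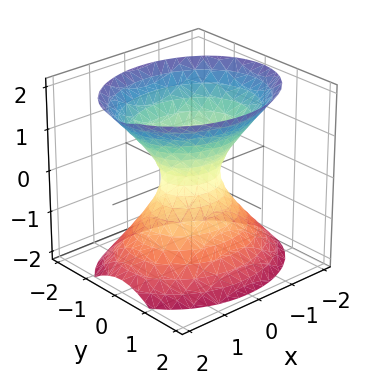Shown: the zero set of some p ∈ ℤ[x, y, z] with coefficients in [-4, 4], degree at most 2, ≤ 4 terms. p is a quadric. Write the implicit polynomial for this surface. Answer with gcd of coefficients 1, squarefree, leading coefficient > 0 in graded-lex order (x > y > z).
2*x^2 + 3*y^2 - 2*z^2 - 1

First, degree: an hourglass — one-sheet hyperboloid; a quadric, so deg p = 2.
Next, symmetries: mirror symmetry y ↦ −y ⇒ only even powers of y; mirror symmetry z ↦ −z ⇒ only even powers of z; mirror symmetry x ↦ −x ⇒ only even powers of x.
Next, reading off the gridlines: the surface avoids every integer z-axis point in the box.
Finally, these observations pin down the coefficients.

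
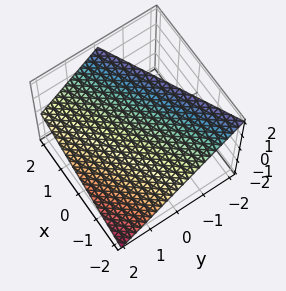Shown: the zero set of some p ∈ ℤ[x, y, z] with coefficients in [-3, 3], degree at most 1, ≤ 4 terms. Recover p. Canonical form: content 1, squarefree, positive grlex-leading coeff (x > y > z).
x - 2*y - 2*z + 2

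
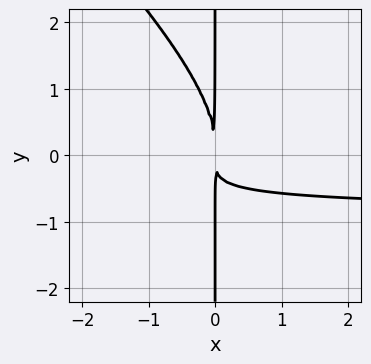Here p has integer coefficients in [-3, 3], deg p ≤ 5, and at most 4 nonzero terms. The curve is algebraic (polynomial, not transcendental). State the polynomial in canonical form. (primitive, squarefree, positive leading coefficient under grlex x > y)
First, the degree is 4 — a generic line meets the curve in up to 4 points.
Next, from the axis intercepts and sections: the visible y-axis segment lies entirely on the curve.
Finally, assembling these constraints gives the stated polynomial.

x^2*y^2 + x*y^3 + 2*x^2*y + x^2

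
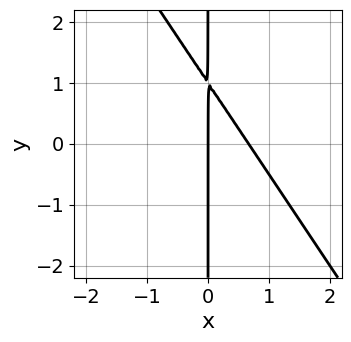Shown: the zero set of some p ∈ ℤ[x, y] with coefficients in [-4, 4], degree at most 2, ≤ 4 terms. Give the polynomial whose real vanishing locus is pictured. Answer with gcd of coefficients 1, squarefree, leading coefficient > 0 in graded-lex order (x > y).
3*x^2 + 2*x*y - 2*x

deg p = 2. The shape is more complex than any degree-1 curve.
Against the integer gridlines: it crosses the x-axis at the gridline x = 0; the visible y-axis segment lies entirely on the curve.
Matching integer coefficients to the picture gives p.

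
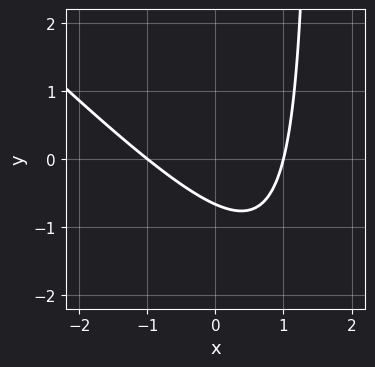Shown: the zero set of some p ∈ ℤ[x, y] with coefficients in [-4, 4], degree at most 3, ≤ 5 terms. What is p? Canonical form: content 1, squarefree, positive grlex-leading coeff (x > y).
2*x^2 + 2*x*y - 3*y - 2

deg p = 2. A generic line meets the curve in up to 2 points.
Against the integer gridlines: among the integer gridlines, it crosses the x-axis at x ∈ {-1, 1}.
Assembling these constraints gives the stated polynomial.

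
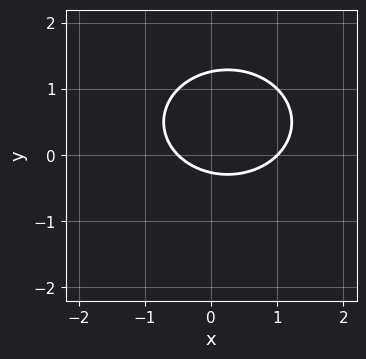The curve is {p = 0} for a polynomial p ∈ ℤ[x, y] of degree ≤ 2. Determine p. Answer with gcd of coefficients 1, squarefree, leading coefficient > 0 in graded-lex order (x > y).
(a) Degree: the shape is more complex than any degree-1 curve, so deg p = 2.
(b) Observable constraints: one x-axis crossing is at x = 1.
(c) The integer polynomial consistent with all of this is the stated p.

2*x^2 + 3*y^2 - x - 3*y - 1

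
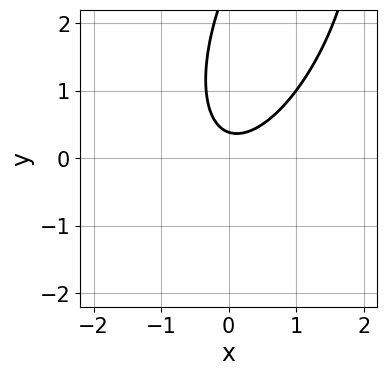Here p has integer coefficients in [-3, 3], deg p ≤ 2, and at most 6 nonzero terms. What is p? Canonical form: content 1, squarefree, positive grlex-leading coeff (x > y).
(a) The degree is 2 — a generic line meets the curve in up to 2 points.
(b) From the axis intercepts and sections: the curve avoids every integer x-axis point in the box.
(c) Solving for integer coefficients yields p as stated.

3*x^2 - 2*x*y + y^2 - 3*y + 1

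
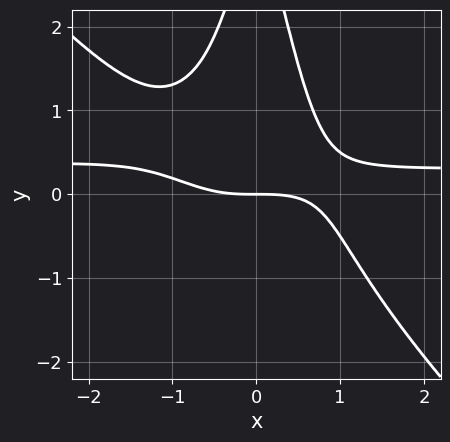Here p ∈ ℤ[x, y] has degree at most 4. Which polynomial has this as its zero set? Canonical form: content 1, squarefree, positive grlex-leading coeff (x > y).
3*x^3*y + 3*x^2*y^2 - x^3 + y^2 - 3*y

First, the degree is 4 — no degree-3 curve has this shape.
Next, against the integer gridlines: it meets the y-axis at y = 0 (among the integer gridlines); one x-axis crossing is at x = 0.
Finally, together with the visible shape, these determine p as stated.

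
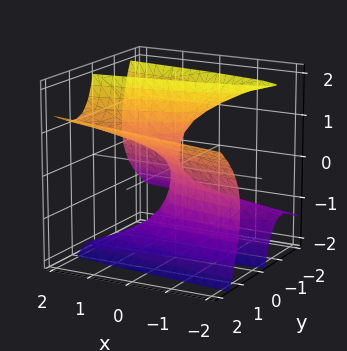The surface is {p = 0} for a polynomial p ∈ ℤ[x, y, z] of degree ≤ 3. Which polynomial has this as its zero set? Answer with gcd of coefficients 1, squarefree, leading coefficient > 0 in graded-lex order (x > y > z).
3*y^3 - 3*y^2*z - 3*y*z^2 + 2*x

Degree: no degree-2 surface has this shape, so deg p = 3.
Checking where it meets the axes: it meets the y-axis at y = 0 (among the integer gridlines); the visible z-axis segment lies entirely on the surface; one x-axis crossing is at x = 0.
Together with the visible shape, these determine p as stated.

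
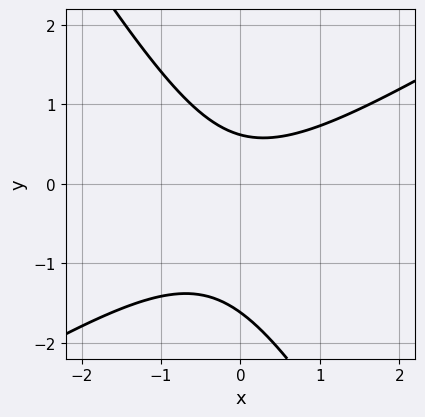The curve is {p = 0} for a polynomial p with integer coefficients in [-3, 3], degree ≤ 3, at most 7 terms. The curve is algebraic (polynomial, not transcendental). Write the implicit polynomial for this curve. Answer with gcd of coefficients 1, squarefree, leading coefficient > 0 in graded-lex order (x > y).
x^2 - x*y - y^2 - y + 1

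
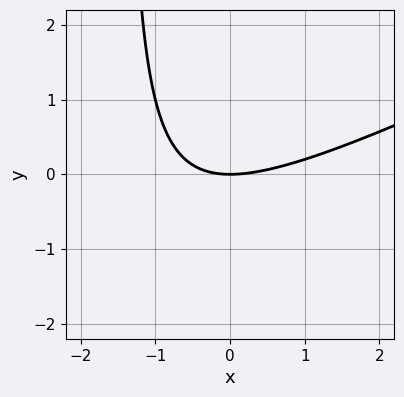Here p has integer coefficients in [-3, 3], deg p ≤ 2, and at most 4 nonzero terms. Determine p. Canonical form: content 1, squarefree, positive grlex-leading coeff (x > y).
Degree: a generic line meets the curve in up to 2 points, so deg p = 2.
Against the integer gridlines: it meets the x-axis at x = 0 (among the integer gridlines); one y-axis crossing is at y = 0.
The integer polynomial consistent with all of this is the stated p.

x^2 - 2*x*y - 3*y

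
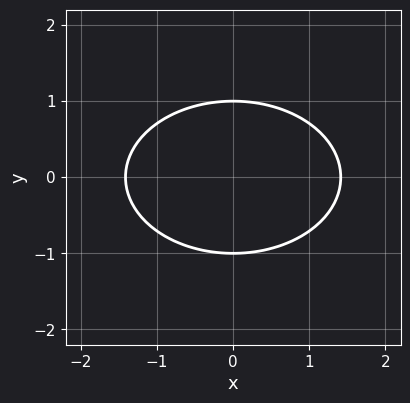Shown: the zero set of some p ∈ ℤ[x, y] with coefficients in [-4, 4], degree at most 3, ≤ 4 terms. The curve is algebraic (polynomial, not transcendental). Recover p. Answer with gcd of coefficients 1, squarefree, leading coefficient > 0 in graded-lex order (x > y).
x^2 + 2*y^2 - 2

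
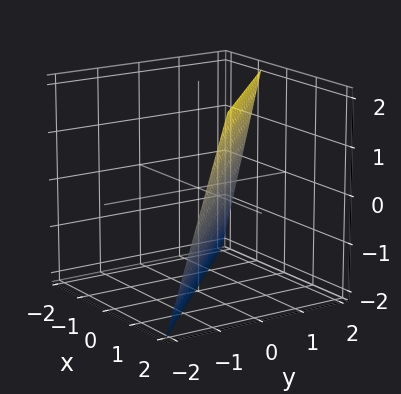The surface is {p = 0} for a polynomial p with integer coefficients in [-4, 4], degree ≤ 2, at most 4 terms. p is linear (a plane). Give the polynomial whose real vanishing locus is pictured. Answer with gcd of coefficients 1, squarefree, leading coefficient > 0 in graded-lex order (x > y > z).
Degree: every cross-section is a straight line — this is a plane, so deg p = 1.
Checking where it meets the axes: it crosses the z-axis at the gridline z = -2.
Fitting integer coefficients to these (and the overall shape) gives p.

3*x + 3*y - z - 2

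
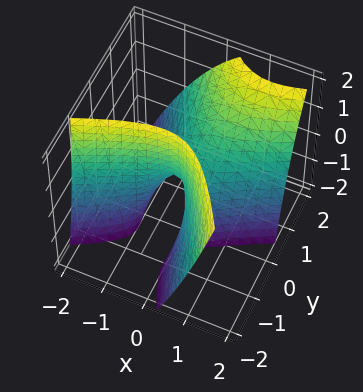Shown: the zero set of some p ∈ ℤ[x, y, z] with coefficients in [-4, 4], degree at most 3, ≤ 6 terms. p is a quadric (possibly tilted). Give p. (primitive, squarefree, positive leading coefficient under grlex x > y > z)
First, the degree is 2 — no degree-1 surface has this shape.
Then, from the visible intercepts: one y-axis crossing is at y = 0; it crosses the z-axis at the gridline z = 0; it meets the x-axis at x = 0 (among the integer gridlines).
Finally, matching integer coefficients to the picture gives p.

2*x^2 - 3*x*y - 2*y^2 + 2*y*z + z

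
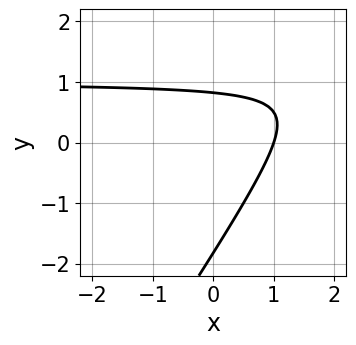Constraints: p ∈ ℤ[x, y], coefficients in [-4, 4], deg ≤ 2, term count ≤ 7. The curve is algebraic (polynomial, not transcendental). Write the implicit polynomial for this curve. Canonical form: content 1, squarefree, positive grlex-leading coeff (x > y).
3*x*y - 2*y^2 - 3*x - 2*y + 3

Degree: no degree-1 curve has this shape, so deg p = 2.
Checking where it meets the axes: one x-axis crossing is at x = 1.
Fitting integer coefficients to these (and the overall shape) gives p.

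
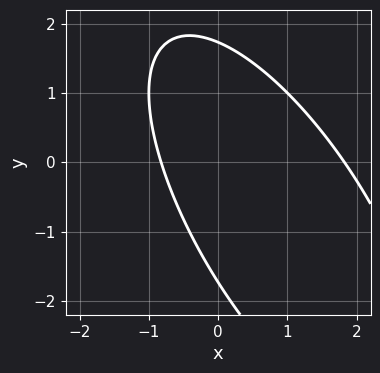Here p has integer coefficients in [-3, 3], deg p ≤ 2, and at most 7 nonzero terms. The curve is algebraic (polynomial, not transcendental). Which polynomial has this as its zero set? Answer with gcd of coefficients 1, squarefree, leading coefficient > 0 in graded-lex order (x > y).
(a) The degree is 2 — the shape is more complex than any degree-1 curve.
(b) Putting this together gives p.

2*x^2 + 2*x*y + y^2 - 2*x - 3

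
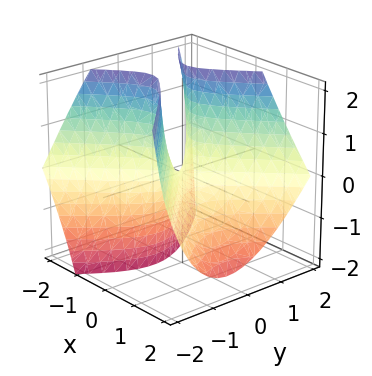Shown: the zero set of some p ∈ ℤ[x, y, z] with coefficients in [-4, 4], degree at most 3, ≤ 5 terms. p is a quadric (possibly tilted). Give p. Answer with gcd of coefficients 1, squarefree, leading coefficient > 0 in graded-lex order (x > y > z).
First, degree: a generic line meets the surface in up to 2 points, so deg p = 2.
Then, reading off the gridlines: it meets the x-axis at x = 0 (among the integer gridlines); it crosses the y-axis at the gridline y = 0; it crosses the z-axis at the gridline z = 0.
Finally, matching integer coefficients to the picture gives p.

2*x^2 + 2*x*z - 2*y^2 + y*z + z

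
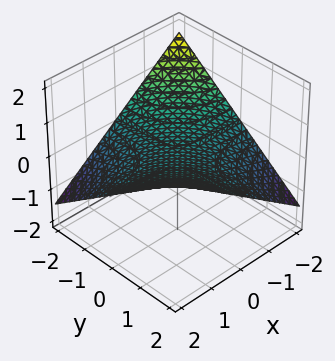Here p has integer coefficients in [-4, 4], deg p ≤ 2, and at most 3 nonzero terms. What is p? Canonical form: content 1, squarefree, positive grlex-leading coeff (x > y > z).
x*y - 3*z

1. deg p = 2.
2. Checking where it meets the axes: one z-axis crossing is at z = 0; every point of the x-axis in the box is on the surface; the visible y-axis segment lies entirely on the surface.
3. Matching integer coefficients to the picture gives p.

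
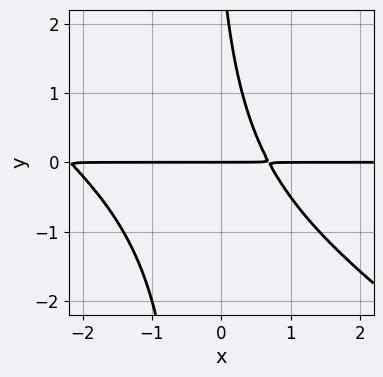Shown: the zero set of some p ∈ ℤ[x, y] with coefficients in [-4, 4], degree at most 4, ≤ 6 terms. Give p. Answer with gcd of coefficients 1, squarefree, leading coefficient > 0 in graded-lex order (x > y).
(a) deg p = 3.
(b) Reading off the gridlines: it meets the y-axis at y = 0 (among the integer gridlines); the visible x-axis segment lies entirely on the curve.
(c) Together with the visible shape, these determine p as stated.

2*x^2*y + 3*x*y^2 + 3*x*y + y^2 - 3*y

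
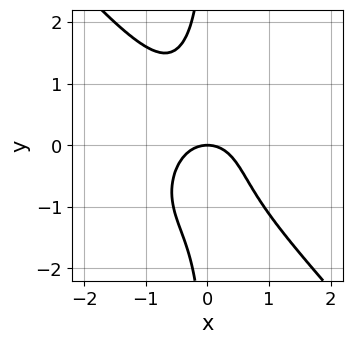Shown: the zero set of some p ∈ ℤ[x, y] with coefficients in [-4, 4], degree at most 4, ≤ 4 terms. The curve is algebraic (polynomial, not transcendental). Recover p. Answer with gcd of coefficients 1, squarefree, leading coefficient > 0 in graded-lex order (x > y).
3*x^4 + 2*x*y^3 + 2*x^2 + 2*y

(a) Degree: no degree-3 curve has this shape, so deg p = 4.
(b) Checking where it meets the axes: it crosses the x-axis at the gridline x = 0; it meets the y-axis at y = 0 (among the integer gridlines).
(c) Assembling these constraints gives the stated polynomial.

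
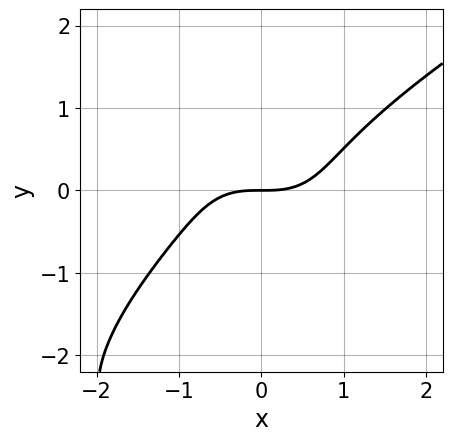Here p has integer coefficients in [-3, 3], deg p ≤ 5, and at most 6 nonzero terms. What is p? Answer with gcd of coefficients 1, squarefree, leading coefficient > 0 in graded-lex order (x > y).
The degree is 4 — a generic line meets the curve in up to 4 points.
Reading off the gridlines: it meets the y-axis at y = 0 (among the integer gridlines); it crosses the x-axis at the gridline x = 0.
The integer polynomial consistent with all of this is the stated p.

y^4 - 2*x^3 + 3*y^3 + 3*y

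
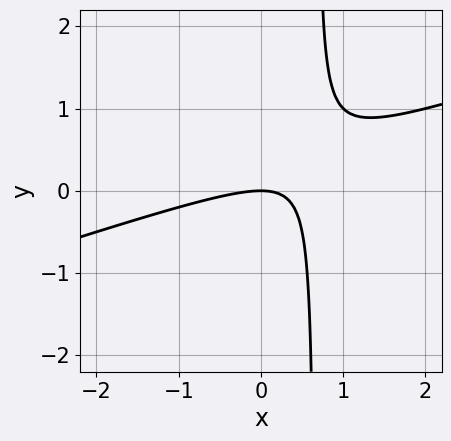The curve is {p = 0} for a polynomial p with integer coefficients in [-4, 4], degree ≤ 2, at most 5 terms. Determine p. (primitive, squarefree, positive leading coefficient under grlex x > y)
x^2 - 3*x*y + 2*y

Degree: no degree-1 curve has this shape, so deg p = 2.
From the axis intercepts and sections: it crosses the x-axis at the gridline x = 0; one y-axis crossing is at y = 0.
Fitting integer coefficients to these (and the overall shape) gives p.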